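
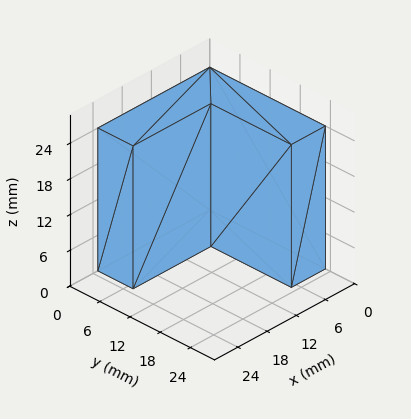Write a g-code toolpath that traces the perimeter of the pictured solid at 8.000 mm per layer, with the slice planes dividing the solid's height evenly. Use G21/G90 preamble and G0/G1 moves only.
Reading the render: the shape is an L-shaped prism: outer 23 × 23 mm, arm thicknesses ≈ 7 mm (horizontal) and 7 mm (vertical), extruded 24 mm in z (dimensions read to the nearest mm from the axis ticks). For the g-code, the solid's height is divided into equal slices at the stated Δz and each level perimeter traced with G1 moves after a G0 lift.

; perimeter-only toolpath
G21 ; units = mm
G90 ; absolute positioning
G28 ; home
; layer 1
G0 Z8.000
G0 X0.000 Y0.000
G1 X23.000 Y0.000
G1 X23.000 Y7.000
G1 X7.000 Y7.000
G1 X7.000 Y23.000
G1 X0.000 Y23.000
G1 X0.000 Y0.000
; layer 2
G0 Z16.000
G0 X0.000 Y0.000
G1 X23.000 Y0.000
G1 X23.000 Y7.000
G1 X7.000 Y7.000
G1 X7.000 Y23.000
G1 X0.000 Y23.000
G1 X0.000 Y0.000
; layer 3
G0 Z24.000
G0 X0.000 Y0.000
G1 X23.000 Y0.000
G1 X23.000 Y7.000
G1 X7.000 Y7.000
G1 X7.000 Y23.000
G1 X0.000 Y23.000
G1 X0.000 Y0.000
M2 ; end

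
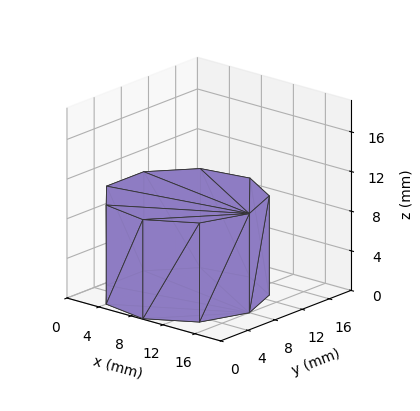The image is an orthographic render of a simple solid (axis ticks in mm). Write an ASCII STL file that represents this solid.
Reading the render: the shape is a regular 9-sided prism (a cylinder approximated with 9 flat sides), circumscribed radius ≈ 8 mm, height ≈ 10 mm (dimensions read to the nearest mm from the axis ticks). For the STL, each face is triangulated and given an outward normal.

solid part
  facet normal 0.0000 0.0000 -1.0000
    outer loop
      vertex 9.39 15.88 0.00
      vertex 14.13 13.14 0.00
      vertex 16.00 8.00 0.00
    endloop
  endfacet
  facet normal 0.0000 0.0000 -1.0000
    outer loop
      vertex 4.00 14.93 0.00
      vertex 9.39 15.88 0.00
      vertex 16.00 8.00 0.00
    endloop
  endfacet
  facet normal 0.0000 0.0000 -1.0000
    outer loop
      vertex 0.48 10.74 0.00
      vertex 4.00 14.93 0.00
      vertex 16.00 8.00 0.00
    endloop
  endfacet
  facet normal 0.0000 0.0000 -1.0000
    outer loop
      vertex 0.48 5.26 0.00
      vertex 0.48 10.74 0.00
      vertex 16.00 8.00 0.00
    endloop
  endfacet
  facet normal 0.0000 0.0000 -1.0000
    outer loop
      vertex 4.00 1.07 0.00
      vertex 0.48 5.26 0.00
      vertex 16.00 8.00 0.00
    endloop
  endfacet
  facet normal 0.0000 0.0000 -1.0000
    outer loop
      vertex 9.39 0.12 0.00
      vertex 4.00 1.07 0.00
      vertex 16.00 8.00 0.00
    endloop
  endfacet
  facet normal 0.0000 0.0000 -1.0000
    outer loop
      vertex 14.13 2.86 0.00
      vertex 9.39 0.12 0.00
      vertex 16.00 8.00 0.00
    endloop
  endfacet
  facet normal 0.0000 0.0000 1.0000
    outer loop
      vertex 16.00 8.00 10.00
      vertex 14.13 13.14 10.00
      vertex 9.39 15.88 10.00
    endloop
  endfacet
  facet normal 0.0000 0.0000 1.0000
    outer loop
      vertex 16.00 8.00 10.00
      vertex 9.39 15.88 10.00
      vertex 4.00 14.93 10.00
    endloop
  endfacet
  facet normal 0.0000 0.0000 1.0000
    outer loop
      vertex 16.00 8.00 10.00
      vertex 4.00 14.93 10.00
      vertex 0.48 10.74 10.00
    endloop
  endfacet
  facet normal 0.0000 0.0000 1.0000
    outer loop
      vertex 16.00 8.00 10.00
      vertex 0.48 10.74 10.00
      vertex 0.48 5.26 10.00
    endloop
  endfacet
  facet normal 0.0000 0.0000 1.0000
    outer loop
      vertex 16.00 8.00 10.00
      vertex 0.48 5.26 10.00
      vertex 4.00 1.07 10.00
    endloop
  endfacet
  facet normal 0.0000 0.0000 1.0000
    outer loop
      vertex 16.00 8.00 10.00
      vertex 4.00 1.07 10.00
      vertex 9.39 0.12 10.00
    endloop
  endfacet
  facet normal 0.0000 0.0000 1.0000
    outer loop
      vertex 16.00 8.00 10.00
      vertex 9.39 0.12 10.00
      vertex 14.13 2.86 10.00
    endloop
  endfacet
  facet normal 0.9397 0.3419 0.0000
    outer loop
      vertex 16.00 8.00 0.00
      vertex 14.13 13.14 0.00
      vertex 14.13 13.14 10.00
    endloop
  endfacet
  facet normal 0.9397 0.3419 0.0000
    outer loop
      vertex 16.00 8.00 0.00
      vertex 14.13 13.14 10.00
      vertex 16.00 8.00 10.00
    endloop
  endfacet
  facet normal 0.5005 0.8658 0.0000
    outer loop
      vertex 14.13 13.14 0.00
      vertex 9.39 15.88 0.00
      vertex 9.39 15.88 10.00
    endloop
  endfacet
  facet normal 0.5005 0.8658 0.0000
    outer loop
      vertex 14.13 13.14 0.00
      vertex 9.39 15.88 10.00
      vertex 14.13 13.14 10.00
    endloop
  endfacet
  facet normal -0.1736 0.9848 0.0000
    outer loop
      vertex 9.39 15.88 0.00
      vertex 4.00 14.93 0.00
      vertex 4.00 14.93 10.00
    endloop
  endfacet
  facet normal -0.1736 0.9848 0.0000
    outer loop
      vertex 9.39 15.88 0.00
      vertex 4.00 14.93 10.00
      vertex 9.39 15.88 10.00
    endloop
  endfacet
  facet normal -0.7657 0.6432 0.0000
    outer loop
      vertex 4.00 14.93 0.00
      vertex 0.48 10.74 0.00
      vertex 0.48 10.74 10.00
    endloop
  endfacet
  facet normal -0.7657 0.6432 0.0000
    outer loop
      vertex 4.00 14.93 0.00
      vertex 0.48 10.74 10.00
      vertex 4.00 14.93 10.00
    endloop
  endfacet
  facet normal -1.0000 0.0000 0.0000
    outer loop
      vertex 0.48 10.74 0.00
      vertex 0.48 5.26 0.00
      vertex 0.48 5.26 10.00
    endloop
  endfacet
  facet normal -1.0000 0.0000 0.0000
    outer loop
      vertex 0.48 10.74 0.00
      vertex 0.48 5.26 10.00
      vertex 0.48 10.74 10.00
    endloop
  endfacet
  facet normal -0.7657 -0.6432 0.0000
    outer loop
      vertex 0.48 5.26 0.00
      vertex 4.00 1.07 0.00
      vertex 4.00 1.07 10.00
    endloop
  endfacet
  facet normal -0.7657 -0.6432 0.0000
    outer loop
      vertex 0.48 5.26 0.00
      vertex 4.00 1.07 10.00
      vertex 0.48 5.26 10.00
    endloop
  endfacet
  facet normal -0.1736 -0.9848 0.0000
    outer loop
      vertex 4.00 1.07 0.00
      vertex 9.39 0.12 0.00
      vertex 9.39 0.12 10.00
    endloop
  endfacet
  facet normal -0.1736 -0.9848 0.0000
    outer loop
      vertex 4.00 1.07 0.00
      vertex 9.39 0.12 10.00
      vertex 4.00 1.07 10.00
    endloop
  endfacet
  facet normal 0.5005 -0.8658 0.0000
    outer loop
      vertex 9.39 0.12 0.00
      vertex 14.13 2.86 0.00
      vertex 14.13 2.86 10.00
    endloop
  endfacet
  facet normal 0.5005 -0.8658 0.0000
    outer loop
      vertex 9.39 0.12 0.00
      vertex 14.13 2.86 10.00
      vertex 9.39 0.12 10.00
    endloop
  endfacet
  facet normal 0.9397 -0.3419 0.0000
    outer loop
      vertex 14.13 2.86 0.00
      vertex 16.00 8.00 0.00
      vertex 16.00 8.00 10.00
    endloop
  endfacet
  facet normal 0.9397 -0.3419 0.0000
    outer loop
      vertex 14.13 2.86 0.00
      vertex 16.00 8.00 10.00
      vertex 14.13 2.86 10.00
    endloop
  endfacet
endsolid part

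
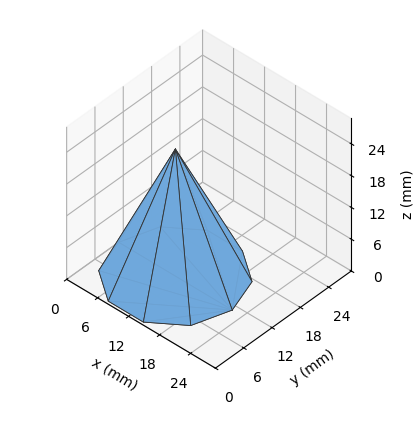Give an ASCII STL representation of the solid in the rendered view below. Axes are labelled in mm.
Reading the render: the shape is a regular 10-sided pyramid, base circumscribed radius ≈ 11 mm, apex at z ≈ 24 mm (dimensions read to the nearest mm from the axis ticks). For the STL, each face is triangulated and given an outward normal.

solid part
  facet normal 0.0000 0.0000 -1.0000
    outer loop
      vertex 14.4 21.5 0.0
      vertex 19.9 17.5 0.0
      vertex 22.0 11.0 0.0
    endloop
  endfacet
  facet normal 0.0000 0.0000 -1.0000
    outer loop
      vertex 7.6 21.5 0.0
      vertex 14.4 21.5 0.0
      vertex 22.0 11.0 0.0
    endloop
  endfacet
  facet normal 0.0000 0.0000 -1.0000
    outer loop
      vertex 2.1 17.5 0.0
      vertex 7.6 21.5 0.0
      vertex 22.0 11.0 0.0
    endloop
  endfacet
  facet normal 0.0000 0.0000 -1.0000
    outer loop
      vertex 0.0 11.0 0.0
      vertex 2.1 17.5 0.0
      vertex 22.0 11.0 0.0
    endloop
  endfacet
  facet normal 0.0000 0.0000 -1.0000
    outer loop
      vertex 2.1 4.5 0.0
      vertex 0.0 11.0 0.0
      vertex 22.0 11.0 0.0
    endloop
  endfacet
  facet normal 0.0000 0.0000 -1.0000
    outer loop
      vertex 7.6 0.5 0.0
      vertex 2.1 4.5 0.0
      vertex 22.0 11.0 0.0
    endloop
  endfacet
  facet normal 0.0000 0.0000 -1.0000
    outer loop
      vertex 14.4 0.5 0.0
      vertex 7.6 0.5 0.0
      vertex 22.0 11.0 0.0
    endloop
  endfacet
  facet normal 0.0000 0.0000 -1.0000
    outer loop
      vertex 19.9 4.5 0.0
      vertex 14.4 0.5 0.0
      vertex 22.0 11.0 0.0
    endloop
  endfacet
  facet normal 0.8722 0.2818 0.3998
    outer loop
      vertex 22.0 11.0 0.0
      vertex 19.9 17.5 0.0
      vertex 11.0 11.0 24.0
    endloop
  endfacet
  facet normal 0.5389 0.7410 0.4005
    outer loop
      vertex 19.9 17.5 0.0
      vertex 14.4 21.5 0.0
      vertex 11.0 11.0 24.0
    endloop
  endfacet
  facet normal 0.0000 0.9162 0.4008
    outer loop
      vertex 14.4 21.5 0.0
      vertex 7.6 21.5 0.0
      vertex 11.0 11.0 24.0
    endloop
  endfacet
  facet normal -0.5389 0.7410 0.4005
    outer loop
      vertex 7.6 21.5 0.0
      vertex 2.1 17.5 0.0
      vertex 11.0 11.0 24.0
    endloop
  endfacet
  facet normal -0.8722 0.2818 0.3998
    outer loop
      vertex 2.1 17.5 0.0
      vertex 0.0 11.0 0.0
      vertex 11.0 11.0 24.0
    endloop
  endfacet
  facet normal -0.8722 -0.2818 0.3998
    outer loop
      vertex 0.0 11.0 0.0
      vertex 2.1 4.5 0.0
      vertex 11.0 11.0 24.0
    endloop
  endfacet
  facet normal -0.5389 -0.7410 0.4005
    outer loop
      vertex 2.1 4.5 0.0
      vertex 7.6 0.5 0.0
      vertex 11.0 11.0 24.0
    endloop
  endfacet
  facet normal 0.0000 -0.9162 0.4008
    outer loop
      vertex 7.6 0.5 0.0
      vertex 14.4 0.5 0.0
      vertex 11.0 11.0 24.0
    endloop
  endfacet
  facet normal 0.5389 -0.7410 0.4005
    outer loop
      vertex 14.4 0.5 0.0
      vertex 19.9 4.5 0.0
      vertex 11.0 11.0 24.0
    endloop
  endfacet
  facet normal 0.8722 -0.2818 0.3998
    outer loop
      vertex 19.9 4.5 0.0
      vertex 22.0 11.0 0.0
      vertex 11.0 11.0 24.0
    endloop
  endfacet
endsolid part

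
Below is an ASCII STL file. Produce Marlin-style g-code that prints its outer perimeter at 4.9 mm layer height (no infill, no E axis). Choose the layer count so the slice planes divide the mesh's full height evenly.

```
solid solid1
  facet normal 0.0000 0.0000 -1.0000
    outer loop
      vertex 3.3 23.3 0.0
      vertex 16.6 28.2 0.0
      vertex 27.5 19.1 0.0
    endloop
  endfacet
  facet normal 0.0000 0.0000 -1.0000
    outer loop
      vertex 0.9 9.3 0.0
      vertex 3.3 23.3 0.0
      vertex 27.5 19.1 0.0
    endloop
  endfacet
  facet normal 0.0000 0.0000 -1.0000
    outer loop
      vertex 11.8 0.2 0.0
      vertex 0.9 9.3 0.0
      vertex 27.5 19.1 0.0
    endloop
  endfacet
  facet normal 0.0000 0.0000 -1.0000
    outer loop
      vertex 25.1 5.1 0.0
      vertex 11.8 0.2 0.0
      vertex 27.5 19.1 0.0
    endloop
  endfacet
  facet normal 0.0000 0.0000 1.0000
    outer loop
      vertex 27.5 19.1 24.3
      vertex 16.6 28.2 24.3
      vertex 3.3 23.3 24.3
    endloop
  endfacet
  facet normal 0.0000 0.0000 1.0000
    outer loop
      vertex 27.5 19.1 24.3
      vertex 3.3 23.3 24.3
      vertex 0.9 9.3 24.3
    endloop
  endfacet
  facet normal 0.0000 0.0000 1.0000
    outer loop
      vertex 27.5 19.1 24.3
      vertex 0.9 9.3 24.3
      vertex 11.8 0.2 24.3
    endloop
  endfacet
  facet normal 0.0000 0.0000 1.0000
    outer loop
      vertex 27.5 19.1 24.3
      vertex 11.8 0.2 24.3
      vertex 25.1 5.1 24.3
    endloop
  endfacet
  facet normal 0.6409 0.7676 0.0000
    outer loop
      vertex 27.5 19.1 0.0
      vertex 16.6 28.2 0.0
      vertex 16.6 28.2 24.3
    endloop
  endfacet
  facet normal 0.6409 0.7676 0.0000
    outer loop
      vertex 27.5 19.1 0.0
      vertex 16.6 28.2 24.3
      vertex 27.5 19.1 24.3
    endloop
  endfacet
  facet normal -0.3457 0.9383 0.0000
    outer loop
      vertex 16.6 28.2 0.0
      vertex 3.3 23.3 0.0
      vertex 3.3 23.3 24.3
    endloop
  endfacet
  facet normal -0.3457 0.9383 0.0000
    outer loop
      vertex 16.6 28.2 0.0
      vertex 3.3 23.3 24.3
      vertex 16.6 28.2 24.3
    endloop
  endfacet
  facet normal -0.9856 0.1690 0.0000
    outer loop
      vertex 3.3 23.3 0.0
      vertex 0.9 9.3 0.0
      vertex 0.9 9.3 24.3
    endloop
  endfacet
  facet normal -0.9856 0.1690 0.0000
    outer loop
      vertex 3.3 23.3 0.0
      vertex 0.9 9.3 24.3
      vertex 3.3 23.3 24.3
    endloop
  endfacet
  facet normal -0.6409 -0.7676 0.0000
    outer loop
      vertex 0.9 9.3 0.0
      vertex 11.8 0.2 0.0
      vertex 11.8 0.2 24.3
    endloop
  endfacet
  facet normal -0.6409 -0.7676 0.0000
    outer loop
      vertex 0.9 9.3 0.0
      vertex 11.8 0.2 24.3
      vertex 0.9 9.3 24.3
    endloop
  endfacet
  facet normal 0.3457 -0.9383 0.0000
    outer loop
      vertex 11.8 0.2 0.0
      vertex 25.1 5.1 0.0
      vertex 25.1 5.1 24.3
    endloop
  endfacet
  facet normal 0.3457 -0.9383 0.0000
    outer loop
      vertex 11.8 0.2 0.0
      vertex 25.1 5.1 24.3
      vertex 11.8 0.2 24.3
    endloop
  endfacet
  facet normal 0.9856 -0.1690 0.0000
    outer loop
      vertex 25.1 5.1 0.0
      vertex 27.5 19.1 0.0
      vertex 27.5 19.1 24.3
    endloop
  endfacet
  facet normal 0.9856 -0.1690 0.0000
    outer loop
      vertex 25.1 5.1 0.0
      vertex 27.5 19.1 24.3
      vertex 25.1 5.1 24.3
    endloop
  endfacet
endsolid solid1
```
; perimeter-only toolpath
G21 ; units = mm
G90 ; absolute positioning
G28 ; home
; layer 1
G0 Z4.9
G0 X27.5 Y19.1
G1 X16.6 Y28.2
G1 X3.3 Y23.3
G1 X0.9 Y9.3
G1 X11.8 Y0.2
G1 X25.1 Y5.1
G1 X27.5 Y19.1
; layer 2
G0 Z9.7
G0 X27.5 Y19.1
G1 X16.6 Y28.2
G1 X3.3 Y23.3
G1 X0.9 Y9.3
G1 X11.8 Y0.2
G1 X25.1 Y5.1
G1 X27.5 Y19.1
; layer 3
G0 Z14.6
G0 X27.5 Y19.1
G1 X16.6 Y28.2
G1 X3.3 Y23.3
G1 X0.9 Y9.3
G1 X11.8 Y0.2
G1 X25.1 Y5.1
G1 X27.5 Y19.1
; layer 4
G0 Z19.4
G0 X27.5 Y19.1
G1 X16.6 Y28.2
G1 X3.3 Y23.3
G1 X0.9 Y9.3
G1 X11.8 Y0.2
G1 X25.1 Y5.1
G1 X27.5 Y19.1
; layer 5
G0 Z24.3
G0 X27.5 Y19.1
G1 X16.6 Y28.2
G1 X3.3 Y23.3
G1 X0.9 Y9.3
G1 X11.8 Y0.2
G1 X25.1 Y5.1
G1 X27.5 Y19.1
M2 ; end

The solid is a regular 6-sided prism (a cylinder approximated with 6 flat sides), circumscribed radius ≈ 14.2 mm, height ≈ 24.3 mm. Slicing at Δz = 4.9 mm — 5 equal slices spanning the solid's height, so layer i sits at z = i·h/5 — gives 5 non-empty perimeters. Each is a 6-segment closed polygon; G0 lifts to the layer z and rapids to the start vertex, then G1 traces the edges.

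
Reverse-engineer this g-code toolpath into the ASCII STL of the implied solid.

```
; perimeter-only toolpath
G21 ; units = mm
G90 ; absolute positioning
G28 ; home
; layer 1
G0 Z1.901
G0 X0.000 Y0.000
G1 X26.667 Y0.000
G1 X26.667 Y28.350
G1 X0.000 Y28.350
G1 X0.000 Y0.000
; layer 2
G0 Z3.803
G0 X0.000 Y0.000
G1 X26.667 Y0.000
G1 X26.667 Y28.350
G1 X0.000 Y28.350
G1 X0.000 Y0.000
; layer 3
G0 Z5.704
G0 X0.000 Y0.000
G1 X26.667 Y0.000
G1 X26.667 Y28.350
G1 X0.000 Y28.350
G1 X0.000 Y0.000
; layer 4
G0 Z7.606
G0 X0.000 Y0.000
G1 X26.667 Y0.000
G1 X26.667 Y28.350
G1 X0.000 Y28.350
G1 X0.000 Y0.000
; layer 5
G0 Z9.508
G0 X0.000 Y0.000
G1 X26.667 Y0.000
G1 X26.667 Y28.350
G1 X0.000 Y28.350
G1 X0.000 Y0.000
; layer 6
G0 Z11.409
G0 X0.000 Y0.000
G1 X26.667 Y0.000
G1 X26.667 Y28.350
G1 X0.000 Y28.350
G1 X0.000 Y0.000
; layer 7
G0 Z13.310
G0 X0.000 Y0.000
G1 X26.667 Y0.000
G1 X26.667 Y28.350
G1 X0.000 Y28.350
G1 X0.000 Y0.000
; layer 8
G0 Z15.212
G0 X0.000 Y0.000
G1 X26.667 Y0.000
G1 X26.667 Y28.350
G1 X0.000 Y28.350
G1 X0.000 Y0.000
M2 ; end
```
solid part
  facet normal 0.0000 0.0000 -1.0000
    outer loop
      vertex 26.667 28.350 0.000
      vertex 26.667 0.000 0.000
      vertex 0.000 0.000 0.000
    endloop
  endfacet
  facet normal 0.0000 0.0000 -1.0000
    outer loop
      vertex 0.000 28.350 0.000
      vertex 26.667 28.350 0.000
      vertex 0.000 0.000 0.000
    endloop
  endfacet
  facet normal 0.0000 0.0000 1.0000
    outer loop
      vertex 0.000 0.000 15.212
      vertex 26.667 0.000 15.212
      vertex 26.667 28.350 15.212
    endloop
  endfacet
  facet normal 0.0000 0.0000 1.0000
    outer loop
      vertex 0.000 0.000 15.212
      vertex 26.667 28.350 15.212
      vertex 0.000 28.350 15.212
    endloop
  endfacet
  facet normal 0.0000 -1.0000 0.0000
    outer loop
      vertex 0.000 0.000 0.000
      vertex 26.667 0.000 0.000
      vertex 26.667 0.000 15.212
    endloop
  endfacet
  facet normal 0.0000 -1.0000 0.0000
    outer loop
      vertex 0.000 0.000 0.000
      vertex 26.667 0.000 15.212
      vertex 0.000 0.000 15.212
    endloop
  endfacet
  facet normal 0.0000 1.0000 0.0000
    outer loop
      vertex 26.667 28.350 15.212
      vertex 26.667 28.350 0.000
      vertex 0.000 28.350 0.000
    endloop
  endfacet
  facet normal 0.0000 1.0000 0.0000
    outer loop
      vertex 0.000 28.350 15.212
      vertex 26.667 28.350 15.212
      vertex 0.000 28.350 0.000
    endloop
  endfacet
  facet normal -1.0000 0.0000 0.0000
    outer loop
      vertex 0.000 28.350 15.212
      vertex 0.000 28.350 0.000
      vertex 0.000 0.000 0.000
    endloop
  endfacet
  facet normal -1.0000 0.0000 0.0000
    outer loop
      vertex 0.000 0.000 15.212
      vertex 0.000 28.350 15.212
      vertex 0.000 0.000 0.000
    endloop
  endfacet
  facet normal 1.0000 0.0000 0.0000
    outer loop
      vertex 26.667 0.000 0.000
      vertex 26.667 28.350 0.000
      vertex 26.667 28.350 15.212
    endloop
  endfacet
  facet normal 1.0000 0.0000 0.0000
    outer loop
      vertex 26.667 0.000 0.000
      vertex 26.667 28.350 15.212
      vertex 26.667 0.000 15.212
    endloop
  endfacet
endsolid part

The G0 Z moves step by Δz≈1.901 mm. Every layer's G1 loop is the same polygon, so the solid is a straight extrusion of it from z=0 to z≈15.2. Closing with flat bottom and top caps and triangulating gives 12 facets — a rectangular box, roughly 26.7 × 28.4 mm footprint and 15.2 mm tall.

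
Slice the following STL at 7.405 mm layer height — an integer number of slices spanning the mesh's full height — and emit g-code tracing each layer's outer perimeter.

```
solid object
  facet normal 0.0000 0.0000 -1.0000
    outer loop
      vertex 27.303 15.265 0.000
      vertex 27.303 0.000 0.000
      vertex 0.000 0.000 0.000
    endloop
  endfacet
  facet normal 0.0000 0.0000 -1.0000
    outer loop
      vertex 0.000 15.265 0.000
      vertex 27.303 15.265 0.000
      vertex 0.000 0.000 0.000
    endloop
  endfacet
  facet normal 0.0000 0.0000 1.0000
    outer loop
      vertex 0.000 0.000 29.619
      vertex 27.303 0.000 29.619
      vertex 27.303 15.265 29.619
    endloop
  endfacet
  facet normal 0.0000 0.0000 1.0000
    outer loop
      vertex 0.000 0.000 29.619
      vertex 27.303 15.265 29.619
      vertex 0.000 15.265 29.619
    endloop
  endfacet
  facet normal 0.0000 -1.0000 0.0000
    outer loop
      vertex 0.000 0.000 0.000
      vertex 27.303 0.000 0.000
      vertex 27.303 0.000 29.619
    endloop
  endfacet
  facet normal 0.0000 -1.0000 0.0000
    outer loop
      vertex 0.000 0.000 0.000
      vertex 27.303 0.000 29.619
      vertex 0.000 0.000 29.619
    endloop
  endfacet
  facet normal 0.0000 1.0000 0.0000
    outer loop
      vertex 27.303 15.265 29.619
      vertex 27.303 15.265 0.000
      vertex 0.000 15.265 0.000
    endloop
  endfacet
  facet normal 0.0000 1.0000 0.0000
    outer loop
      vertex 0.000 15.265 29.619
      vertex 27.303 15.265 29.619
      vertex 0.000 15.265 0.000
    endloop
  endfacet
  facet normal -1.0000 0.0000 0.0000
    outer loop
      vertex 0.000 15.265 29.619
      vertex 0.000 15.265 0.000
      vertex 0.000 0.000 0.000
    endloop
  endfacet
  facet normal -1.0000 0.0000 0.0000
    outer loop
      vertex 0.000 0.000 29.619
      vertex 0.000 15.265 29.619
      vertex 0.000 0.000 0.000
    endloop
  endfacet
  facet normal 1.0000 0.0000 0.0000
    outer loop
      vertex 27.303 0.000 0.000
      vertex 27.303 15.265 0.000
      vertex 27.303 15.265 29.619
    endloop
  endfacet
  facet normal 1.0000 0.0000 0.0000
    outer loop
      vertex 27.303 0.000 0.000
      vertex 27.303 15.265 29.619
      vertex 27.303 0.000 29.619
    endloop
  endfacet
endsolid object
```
; perimeter-only toolpath
G21 ; units = mm
G90 ; absolute positioning
G28 ; home
; layer 1
G0 Z7.405
G0 X0.000 Y0.000
G1 X27.303 Y0.000
G1 X27.303 Y15.265
G1 X0.000 Y15.265
G1 X0.000 Y0.000
; layer 2
G0 Z14.809
G0 X0.000 Y0.000
G1 X27.303 Y0.000
G1 X27.303 Y15.265
G1 X0.000 Y15.265
G1 X0.000 Y0.000
; layer 3
G0 Z22.214
G0 X0.000 Y0.000
G1 X27.303 Y0.000
G1 X27.303 Y15.265
G1 X0.000 Y15.265
G1 X0.000 Y0.000
; layer 4
G0 Z29.619
G0 X0.000 Y0.000
G1 X27.303 Y0.000
G1 X27.303 Y15.265
G1 X0.000 Y15.265
G1 X0.000 Y0.000
M2 ; end

The solid is a rectangular box, roughly 27.3 × 15.3 mm footprint and 29.6 mm tall. Slicing at Δz = 7.405 mm — 4 equal slices spanning the solid's height, so layer i sits at z = i·h/4 — gives 4 non-empty perimeters. Each is a 4-segment closed polygon; G0 lifts to the layer z and rapids to the start vertex, then G1 traces the edges.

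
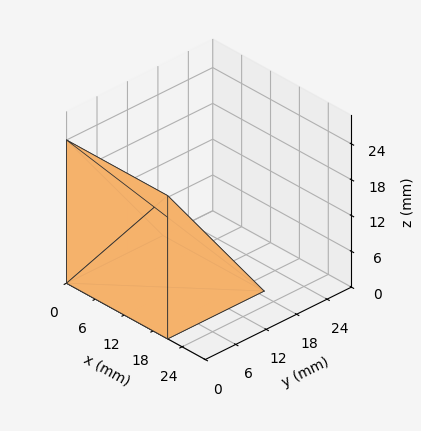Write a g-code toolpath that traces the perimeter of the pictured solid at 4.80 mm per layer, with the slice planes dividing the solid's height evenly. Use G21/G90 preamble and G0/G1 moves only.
Reading the render: the shape is a wedge (ramp): 21 × 19 mm base, rising to 24 mm along the y=0 edge and sloping linearly to z=0 at y=19 (dimensions read to the nearest mm from the axis ticks). For the g-code, the solid's height is divided into equal slices at the stated Δz and each level perimeter traced with G1 moves after a G0 lift.

; perimeter-only toolpath
G21 ; units = mm
G90 ; absolute positioning
G28 ; home
; layer 1
G0 Z4.80
G0 X0.00 Y0.00
G1 X21.00 Y0.00
G1 X21.00 Y15.20
G1 X0.00 Y15.20
G1 X0.00 Y0.00
; layer 2
G0 Z9.60
G0 X0.00 Y0.00
G1 X21.00 Y0.00
G1 X21.00 Y11.40
G1 X0.00 Y11.40
G1 X0.00 Y0.00
; layer 3
G0 Z14.40
G0 X0.00 Y0.00
G1 X21.00 Y0.00
G1 X21.00 Y7.60
G1 X0.00 Y7.60
G1 X0.00 Y0.00
; layer 4
G0 Z19.20
G0 X0.00 Y0.00
G1 X21.00 Y0.00
G1 X21.00 Y3.80
G1 X0.00 Y3.80
G1 X0.00 Y0.00
M2 ; end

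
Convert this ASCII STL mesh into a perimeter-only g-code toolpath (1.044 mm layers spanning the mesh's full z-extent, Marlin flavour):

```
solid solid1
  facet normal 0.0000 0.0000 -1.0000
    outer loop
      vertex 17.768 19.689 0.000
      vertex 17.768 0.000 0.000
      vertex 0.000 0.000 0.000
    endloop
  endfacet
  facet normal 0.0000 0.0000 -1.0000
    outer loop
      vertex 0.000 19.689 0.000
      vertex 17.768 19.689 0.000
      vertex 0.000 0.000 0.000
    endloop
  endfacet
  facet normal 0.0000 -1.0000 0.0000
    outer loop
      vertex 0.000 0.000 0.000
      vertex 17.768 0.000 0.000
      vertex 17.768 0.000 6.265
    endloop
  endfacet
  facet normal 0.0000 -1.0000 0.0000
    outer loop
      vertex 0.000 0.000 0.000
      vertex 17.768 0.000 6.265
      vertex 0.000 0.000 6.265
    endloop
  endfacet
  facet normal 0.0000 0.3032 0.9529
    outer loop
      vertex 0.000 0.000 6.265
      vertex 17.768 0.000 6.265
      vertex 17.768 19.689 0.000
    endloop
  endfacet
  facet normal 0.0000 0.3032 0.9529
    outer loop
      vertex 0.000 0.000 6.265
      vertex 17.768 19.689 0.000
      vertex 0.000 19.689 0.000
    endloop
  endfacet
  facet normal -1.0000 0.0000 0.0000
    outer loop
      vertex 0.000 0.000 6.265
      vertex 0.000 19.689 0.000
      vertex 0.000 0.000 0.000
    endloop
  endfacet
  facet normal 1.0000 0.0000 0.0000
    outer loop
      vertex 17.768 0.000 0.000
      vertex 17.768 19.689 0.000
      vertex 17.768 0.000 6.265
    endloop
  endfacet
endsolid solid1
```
; perimeter-only toolpath
G21 ; units = mm
G90 ; absolute positioning
G28 ; home
; layer 1
G0 Z1.044
G0 X0.000 Y0.000
G1 X17.768 Y0.000
G1 X17.768 Y16.407
G1 X0.000 Y16.407
G1 X0.000 Y0.000
; layer 2
G0 Z2.088
G0 X0.000 Y0.000
G1 X17.768 Y0.000
G1 X17.768 Y13.126
G1 X0.000 Y13.126
G1 X0.000 Y0.000
; layer 3
G0 Z3.133
G0 X0.000 Y0.000
G1 X17.768 Y0.000
G1 X17.768 Y9.844
G1 X0.000 Y9.844
G1 X0.000 Y0.000
; layer 4
G0 Z4.177
G0 X0.000 Y0.000
G1 X17.768 Y0.000
G1 X17.768 Y6.563
G1 X0.000 Y6.563
G1 X0.000 Y0.000
; layer 5
G0 Z5.221
G0 X0.000 Y0.000
G1 X17.768 Y0.000
G1 X17.768 Y3.281
G1 X0.000 Y3.281
G1 X0.000 Y0.000
M2 ; end

The solid is a wedge (ramp): 17.8 × 19.7 mm base, rising to 6.26 mm along the y=0 edge and sloping linearly to z=0 at y=19.7. Slicing at Δz = 1.044 mm — 6 equal slices spanning the solid's height, so layer i sits at z = i·h/6 — gives 5 non-empty perimeters. Each is a 4-segment closed polygon; G0 lifts to the layer z and rapids to the start vertex, then G1 traces the edges. The cross-section shrinks linearly with z (the slice at the apex is degenerate and omitted).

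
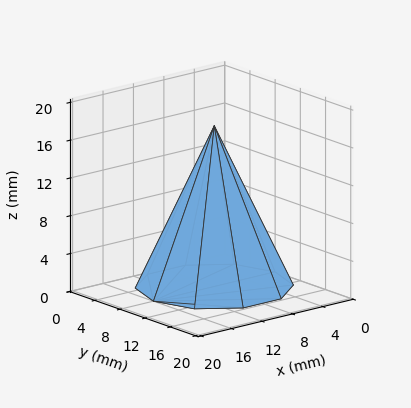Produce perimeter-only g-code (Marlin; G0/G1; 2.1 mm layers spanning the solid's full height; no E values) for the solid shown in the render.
Reading the render: the shape is a regular 10-sided pyramid, base circumscribed radius ≈ 8 mm, apex at z ≈ 17 mm (dimensions read to the nearest mm from the axis ticks). For the g-code, the solid's height is divided into equal slices at the stated Δz and each level perimeter traced with G1 moves after a G0 lift.

; perimeter-only toolpath
G21 ; units = mm
G90 ; absolute positioning
G28 ; home
; layer 1
G0 Z2.1
G0 X15.0 Y8.0
G1 X13.7 Y12.1
G1 X10.2 Y14.7
G1 X5.8 Y14.7
G1 X2.3 Y12.1
G1 X1.0 Y8.0
G1 X2.3 Y3.9
G1 X5.8 Y1.4
G1 X10.2 Y1.4
G1 X13.7 Y3.9
G1 X15.0 Y8.0
; layer 2
G0 Z4.2
G0 X14.0 Y8.0
G1 X12.9 Y11.5
G1 X9.9 Y13.7
G1 X6.1 Y13.7
G1 X3.1 Y11.5
G1 X2.0 Y8.0
G1 X3.1 Y4.5
G1 X6.1 Y2.3
G1 X9.9 Y2.3
G1 X12.9 Y4.5
G1 X14.0 Y8.0
; layer 3
G0 Z6.4
G0 X13.0 Y8.0
G1 X12.1 Y10.9
G1 X9.6 Y12.8
G1 X6.4 Y12.8
G1 X3.9 Y10.9
G1 X3.0 Y8.0
G1 X3.9 Y5.1
G1 X6.4 Y3.2
G1 X9.6 Y3.2
G1 X12.1 Y5.1
G1 X13.0 Y8.0
; layer 4
G0 Z8.5
G0 X12.0 Y8.0
G1 X11.2 Y10.3
G1 X9.2 Y11.8
G1 X6.8 Y11.8
G1 X4.8 Y10.3
G1 X4.0 Y8.0
G1 X4.8 Y5.7
G1 X6.8 Y4.2
G1 X9.2 Y4.2
G1 X11.2 Y5.7
G1 X12.0 Y8.0
; layer 5
G0 Z10.6
G0 X11.0 Y8.0
G1 X10.4 Y9.8
G1 X8.9 Y10.8
G1 X7.1 Y10.8
G1 X5.6 Y9.8
G1 X5.0 Y8.0
G1 X5.6 Y6.2
G1 X7.1 Y5.2
G1 X8.9 Y5.2
G1 X10.4 Y6.2
G1 X11.0 Y8.0
; layer 6
G0 Z12.8
G0 X10.0 Y8.0
G1 X9.6 Y9.2
G1 X8.6 Y9.9
G1 X7.4 Y9.9
G1 X6.4 Y9.2
G1 X6.0 Y8.0
G1 X6.4 Y6.8
G1 X7.4 Y6.1
G1 X8.6 Y6.1
G1 X9.6 Y6.8
G1 X10.0 Y8.0
; layer 7
G0 Z14.9
G0 X9.0 Y8.0
G1 X8.8 Y8.6
G1 X8.3 Y8.9
G1 X7.7 Y8.9
G1 X7.2 Y8.6
G1 X7.0 Y8.0
G1 X7.2 Y7.4
G1 X7.7 Y7.0
G1 X8.3 Y7.0
G1 X8.8 Y7.4
G1 X9.0 Y8.0
M2 ; end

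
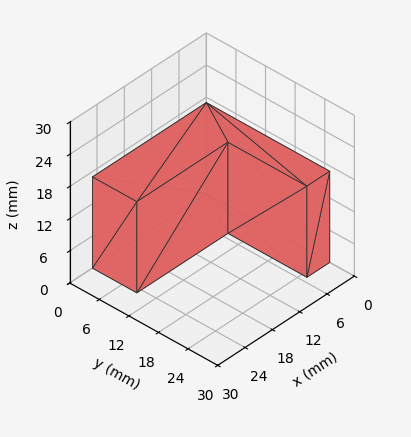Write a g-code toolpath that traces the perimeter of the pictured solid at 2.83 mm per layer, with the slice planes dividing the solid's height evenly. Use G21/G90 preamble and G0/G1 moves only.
Reading the render: the shape is an L-shaped prism: outer 25 × 25 mm, arm thicknesses ≈ 9 mm (horizontal) and 5 mm (vertical), extruded 17 mm in z (dimensions read to the nearest mm from the axis ticks). For the g-code, the solid's height is divided into equal slices at the stated Δz and each level perimeter traced with G1 moves after a G0 lift.

; perimeter-only toolpath
G21 ; units = mm
G90 ; absolute positioning
G28 ; home
; layer 1
G0 Z2.83
G0 X0.00 Y0.00
G1 X25.00 Y0.00
G1 X25.00 Y9.00
G1 X5.00 Y9.00
G1 X5.00 Y25.00
G1 X0.00 Y25.00
G1 X0.00 Y0.00
; layer 2
G0 Z5.67
G0 X0.00 Y0.00
G1 X25.00 Y0.00
G1 X25.00 Y9.00
G1 X5.00 Y9.00
G1 X5.00 Y25.00
G1 X0.00 Y25.00
G1 X0.00 Y0.00
; layer 3
G0 Z8.50
G0 X0.00 Y0.00
G1 X25.00 Y0.00
G1 X25.00 Y9.00
G1 X5.00 Y9.00
G1 X5.00 Y25.00
G1 X0.00 Y25.00
G1 X0.00 Y0.00
; layer 4
G0 Z11.33
G0 X0.00 Y0.00
G1 X25.00 Y0.00
G1 X25.00 Y9.00
G1 X5.00 Y9.00
G1 X5.00 Y25.00
G1 X0.00 Y25.00
G1 X0.00 Y0.00
; layer 5
G0 Z14.17
G0 X0.00 Y0.00
G1 X25.00 Y0.00
G1 X25.00 Y9.00
G1 X5.00 Y9.00
G1 X5.00 Y25.00
G1 X0.00 Y25.00
G1 X0.00 Y0.00
; layer 6
G0 Z17.00
G0 X0.00 Y0.00
G1 X25.00 Y0.00
G1 X25.00 Y9.00
G1 X5.00 Y9.00
G1 X5.00 Y25.00
G1 X0.00 Y25.00
G1 X0.00 Y0.00
M2 ; end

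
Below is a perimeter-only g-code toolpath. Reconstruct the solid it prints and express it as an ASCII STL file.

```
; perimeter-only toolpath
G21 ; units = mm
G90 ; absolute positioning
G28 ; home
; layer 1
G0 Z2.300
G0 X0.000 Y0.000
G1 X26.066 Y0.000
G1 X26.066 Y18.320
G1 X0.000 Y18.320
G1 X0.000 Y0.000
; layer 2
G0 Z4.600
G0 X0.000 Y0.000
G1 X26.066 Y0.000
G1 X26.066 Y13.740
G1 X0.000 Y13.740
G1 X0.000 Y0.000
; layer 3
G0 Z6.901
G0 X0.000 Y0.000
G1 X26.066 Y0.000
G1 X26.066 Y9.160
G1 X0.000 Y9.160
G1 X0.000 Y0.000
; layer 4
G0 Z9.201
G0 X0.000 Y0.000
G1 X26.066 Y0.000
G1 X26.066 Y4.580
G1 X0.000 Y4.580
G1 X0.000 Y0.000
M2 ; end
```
solid part
  facet normal 0.0000 0.0000 -1.0000
    outer loop
      vertex 26.066 22.900 0.000
      vertex 26.066 0.000 0.000
      vertex 0.000 0.000 0.000
    endloop
  endfacet
  facet normal 0.0000 0.0000 -1.0000
    outer loop
      vertex 0.000 22.900 0.000
      vertex 26.066 22.900 0.000
      vertex 0.000 0.000 0.000
    endloop
  endfacet
  facet normal 0.0000 -1.0000 0.0000
    outer loop
      vertex 0.000 0.000 0.000
      vertex 26.066 0.000 0.000
      vertex 26.066 0.000 11.501
    endloop
  endfacet
  facet normal 0.0000 -1.0000 0.0000
    outer loop
      vertex 0.000 0.000 0.000
      vertex 26.066 0.000 11.501
      vertex 0.000 0.000 11.501
    endloop
  endfacet
  facet normal 0.0000 0.4488 0.8936
    outer loop
      vertex 0.000 0.000 11.501
      vertex 26.066 0.000 11.501
      vertex 26.066 22.900 0.000
    endloop
  endfacet
  facet normal 0.0000 0.4488 0.8936
    outer loop
      vertex 0.000 0.000 11.501
      vertex 26.066 22.900 0.000
      vertex 0.000 22.900 0.000
    endloop
  endfacet
  facet normal -1.0000 0.0000 0.0000
    outer loop
      vertex 0.000 0.000 11.501
      vertex 0.000 22.900 0.000
      vertex 0.000 0.000 0.000
    endloop
  endfacet
  facet normal 1.0000 0.0000 0.0000
    outer loop
      vertex 26.066 0.000 0.000
      vertex 26.066 22.900 0.000
      vertex 26.066 0.000 11.501
    endloop
  endfacet
endsolid part

The G0 Z moves step by Δz≈2.300 mm. The G1 loops shrink linearly with z, so the solid tapers from its base footprint up to z≈11.5. Closing with a flat bottom cap and the tapered top and triangulating gives 8 facets — a wedge (ramp): 26.1 × 22.9 mm base, rising to 11.5 mm along the y=0 edge and sloping linearly to z=0 at y=22.9.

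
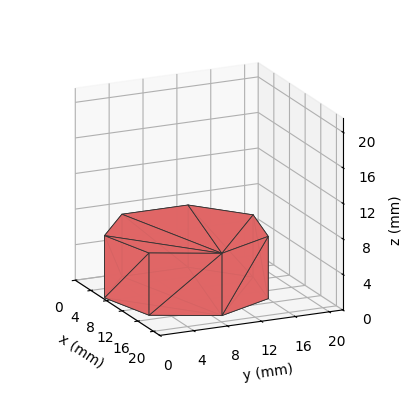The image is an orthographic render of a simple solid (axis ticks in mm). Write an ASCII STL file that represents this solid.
Reading the render: the shape is a regular 7-sided prism (a cylinder approximated with 7 flat sides), circumscribed radius ≈ 9 mm, height ≈ 7 mm (dimensions read to the nearest mm from the axis ticks). For the STL, each face is triangulated and given an outward normal.

solid part
  facet normal 0.0000 0.0000 -1.0000
    outer loop
      vertex 6.997 17.774 0.000
      vertex 14.611 16.036 0.000
      vertex 18.000 9.000 0.000
    endloop
  endfacet
  facet normal 0.0000 0.0000 -1.0000
    outer loop
      vertex 0.891 12.905 0.000
      vertex 6.997 17.774 0.000
      vertex 18.000 9.000 0.000
    endloop
  endfacet
  facet normal 0.0000 0.0000 -1.0000
    outer loop
      vertex 0.891 5.095 0.000
      vertex 0.891 12.905 0.000
      vertex 18.000 9.000 0.000
    endloop
  endfacet
  facet normal 0.0000 0.0000 -1.0000
    outer loop
      vertex 6.997 0.226 0.000
      vertex 0.891 5.095 0.000
      vertex 18.000 9.000 0.000
    endloop
  endfacet
  facet normal 0.0000 0.0000 -1.0000
    outer loop
      vertex 14.611 1.964 0.000
      vertex 6.997 0.226 0.000
      vertex 18.000 9.000 0.000
    endloop
  endfacet
  facet normal 0.0000 0.0000 1.0000
    outer loop
      vertex 18.000 9.000 7.000
      vertex 14.611 16.036 7.000
      vertex 6.997 17.774 7.000
    endloop
  endfacet
  facet normal 0.0000 0.0000 1.0000
    outer loop
      vertex 18.000 9.000 7.000
      vertex 6.997 17.774 7.000
      vertex 0.891 12.905 7.000
    endloop
  endfacet
  facet normal 0.0000 0.0000 1.0000
    outer loop
      vertex 18.000 9.000 7.000
      vertex 0.891 12.905 7.000
      vertex 0.891 5.095 7.000
    endloop
  endfacet
  facet normal 0.0000 0.0000 1.0000
    outer loop
      vertex 18.000 9.000 7.000
      vertex 0.891 5.095 7.000
      vertex 6.997 0.226 7.000
    endloop
  endfacet
  facet normal 0.0000 0.0000 1.0000
    outer loop
      vertex 18.000 9.000 7.000
      vertex 6.997 0.226 7.000
      vertex 14.611 1.964 7.000
    endloop
  endfacet
  facet normal 0.9009 0.4340 0.0000
    outer loop
      vertex 18.000 9.000 0.000
      vertex 14.611 16.036 0.000
      vertex 14.611 16.036 7.000
    endloop
  endfacet
  facet normal 0.9009 0.4340 0.0000
    outer loop
      vertex 18.000 9.000 0.000
      vertex 14.611 16.036 7.000
      vertex 18.000 9.000 7.000
    endloop
  endfacet
  facet normal 0.2225 0.9749 0.0000
    outer loop
      vertex 14.611 16.036 0.000
      vertex 6.997 17.774 0.000
      vertex 6.997 17.774 7.000
    endloop
  endfacet
  facet normal 0.2225 0.9749 0.0000
    outer loop
      vertex 14.611 16.036 0.000
      vertex 6.997 17.774 7.000
      vertex 14.611 16.036 7.000
    endloop
  endfacet
  facet normal -0.6235 0.7819 0.0000
    outer loop
      vertex 6.997 17.774 0.000
      vertex 0.891 12.905 0.000
      vertex 0.891 12.905 7.000
    endloop
  endfacet
  facet normal -0.6235 0.7819 0.0000
    outer loop
      vertex 6.997 17.774 0.000
      vertex 0.891 12.905 7.000
      vertex 6.997 17.774 7.000
    endloop
  endfacet
  facet normal -1.0000 0.0000 0.0000
    outer loop
      vertex 0.891 12.905 0.000
      vertex 0.891 5.095 0.000
      vertex 0.891 5.095 7.000
    endloop
  endfacet
  facet normal -1.0000 0.0000 0.0000
    outer loop
      vertex 0.891 12.905 0.000
      vertex 0.891 5.095 7.000
      vertex 0.891 12.905 7.000
    endloop
  endfacet
  facet normal -0.6235 -0.7819 0.0000
    outer loop
      vertex 0.891 5.095 0.000
      vertex 6.997 0.226 0.000
      vertex 6.997 0.226 7.000
    endloop
  endfacet
  facet normal -0.6235 -0.7819 0.0000
    outer loop
      vertex 0.891 5.095 0.000
      vertex 6.997 0.226 7.000
      vertex 0.891 5.095 7.000
    endloop
  endfacet
  facet normal 0.2225 -0.9749 0.0000
    outer loop
      vertex 6.997 0.226 0.000
      vertex 14.611 1.964 0.000
      vertex 14.611 1.964 7.000
    endloop
  endfacet
  facet normal 0.2225 -0.9749 0.0000
    outer loop
      vertex 6.997 0.226 0.000
      vertex 14.611 1.964 7.000
      vertex 6.997 0.226 7.000
    endloop
  endfacet
  facet normal 0.9009 -0.4340 0.0000
    outer loop
      vertex 14.611 1.964 0.000
      vertex 18.000 9.000 0.000
      vertex 18.000 9.000 7.000
    endloop
  endfacet
  facet normal 0.9009 -0.4340 0.0000
    outer loop
      vertex 14.611 1.964 0.000
      vertex 18.000 9.000 7.000
      vertex 14.611 1.964 7.000
    endloop
  endfacet
endsolid part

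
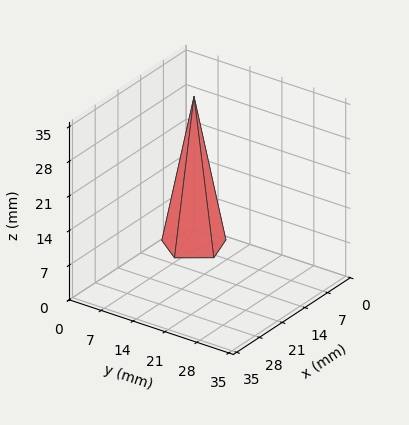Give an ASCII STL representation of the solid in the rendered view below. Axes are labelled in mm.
Reading the render: the shape is a regular 5-sided pyramid, base circumscribed radius ≈ 6 mm, apex at z ≈ 30 mm (dimensions read to the nearest mm from the axis ticks). For the STL, each face is triangulated and given an outward normal.

solid part
  facet normal 0.0000 0.0000 -1.0000
    outer loop
      vertex 1.1 9.5 0.0
      vertex 7.9 11.7 0.0
      vertex 12.0 6.0 0.0
    endloop
  endfacet
  facet normal 0.0000 0.0000 -1.0000
    outer loop
      vertex 1.1 2.5 0.0
      vertex 1.1 9.5 0.0
      vertex 12.0 6.0 0.0
    endloop
  endfacet
  facet normal 0.0000 0.0000 -1.0000
    outer loop
      vertex 7.9 0.3 0.0
      vertex 1.1 2.5 0.0
      vertex 12.0 6.0 0.0
    endloop
  endfacet
  facet normal 0.8013 0.5764 0.1603
    outer loop
      vertex 12.0 6.0 0.0
      vertex 7.9 11.7 0.0
      vertex 6.0 6.0 30.0
    endloop
  endfacet
  facet normal -0.3039 0.9393 0.1592
    outer loop
      vertex 7.9 11.7 0.0
      vertex 1.1 9.5 0.0
      vertex 6.0 6.0 30.0
    endloop
  endfacet
  facet normal -0.9869 0.0000 0.1612
    outer loop
      vertex 1.1 9.5 0.0
      vertex 1.1 2.5 0.0
      vertex 6.0 6.0 30.0
    endloop
  endfacet
  facet normal -0.3039 -0.9393 0.1592
    outer loop
      vertex 1.1 2.5 0.0
      vertex 7.9 0.3 0.0
      vertex 6.0 6.0 30.0
    endloop
  endfacet
  facet normal 0.8013 -0.5764 0.1603
    outer loop
      vertex 7.9 0.3 0.0
      vertex 12.0 6.0 0.0
      vertex 6.0 6.0 30.0
    endloop
  endfacet
endsolid part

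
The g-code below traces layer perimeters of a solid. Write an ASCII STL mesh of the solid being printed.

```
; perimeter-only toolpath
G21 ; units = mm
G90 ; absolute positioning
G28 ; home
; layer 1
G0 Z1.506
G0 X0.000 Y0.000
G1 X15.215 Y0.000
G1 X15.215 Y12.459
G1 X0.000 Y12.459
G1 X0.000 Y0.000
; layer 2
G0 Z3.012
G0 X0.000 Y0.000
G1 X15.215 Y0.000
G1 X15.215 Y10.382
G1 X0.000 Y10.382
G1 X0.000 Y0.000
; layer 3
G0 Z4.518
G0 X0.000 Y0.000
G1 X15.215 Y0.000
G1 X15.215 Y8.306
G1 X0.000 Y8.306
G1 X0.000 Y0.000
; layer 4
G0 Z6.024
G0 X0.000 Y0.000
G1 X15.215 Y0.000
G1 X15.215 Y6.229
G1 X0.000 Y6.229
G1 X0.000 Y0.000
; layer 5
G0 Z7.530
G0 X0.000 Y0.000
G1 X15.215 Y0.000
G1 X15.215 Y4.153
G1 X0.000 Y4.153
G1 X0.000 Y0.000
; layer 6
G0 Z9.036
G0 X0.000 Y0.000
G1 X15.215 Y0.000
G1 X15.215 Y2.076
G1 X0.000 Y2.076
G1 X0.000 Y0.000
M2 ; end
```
solid part
  facet normal 0.0000 0.0000 -1.0000
    outer loop
      vertex 15.215 14.535 0.000
      vertex 15.215 0.000 0.000
      vertex 0.000 0.000 0.000
    endloop
  endfacet
  facet normal 0.0000 0.0000 -1.0000
    outer loop
      vertex 0.000 14.535 0.000
      vertex 15.215 14.535 0.000
      vertex 0.000 0.000 0.000
    endloop
  endfacet
  facet normal 0.0000 -1.0000 0.0000
    outer loop
      vertex 0.000 0.000 0.000
      vertex 15.215 0.000 0.000
      vertex 15.215 0.000 10.542
    endloop
  endfacet
  facet normal 0.0000 -1.0000 0.0000
    outer loop
      vertex 0.000 0.000 0.000
      vertex 15.215 0.000 10.542
      vertex 0.000 0.000 10.542
    endloop
  endfacet
  facet normal 0.0000 0.5871 0.8095
    outer loop
      vertex 0.000 0.000 10.542
      vertex 15.215 0.000 10.542
      vertex 15.215 14.535 0.000
    endloop
  endfacet
  facet normal 0.0000 0.5871 0.8095
    outer loop
      vertex 0.000 0.000 10.542
      vertex 15.215 14.535 0.000
      vertex 0.000 14.535 0.000
    endloop
  endfacet
  facet normal -1.0000 0.0000 0.0000
    outer loop
      vertex 0.000 0.000 10.542
      vertex 0.000 14.535 0.000
      vertex 0.000 0.000 0.000
    endloop
  endfacet
  facet normal 1.0000 0.0000 0.0000
    outer loop
      vertex 15.215 0.000 0.000
      vertex 15.215 14.535 0.000
      vertex 15.215 0.000 10.542
    endloop
  endfacet
endsolid part

The G0 Z moves step by Δz≈1.506 mm. The G1 loops shrink linearly with z, so the solid tapers from its base footprint up to z≈10.5. Closing with a flat bottom cap and the tapered top and triangulating gives 8 facets — a wedge (ramp): 15.2 × 14.5 mm base, rising to 10.5 mm along the y=0 edge and sloping linearly to z=0 at y=14.5.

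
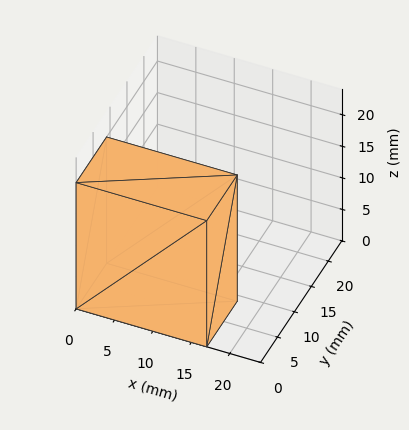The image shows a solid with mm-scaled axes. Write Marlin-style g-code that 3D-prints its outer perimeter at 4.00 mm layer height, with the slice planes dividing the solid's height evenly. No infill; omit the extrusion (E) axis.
Reading the render: the shape is a rectangular box, roughly 17 × 9 mm footprint and 20 mm tall (dimensions read to the nearest mm from the axis ticks). For the g-code, the solid's height is divided into equal slices at the stated Δz and each level perimeter traced with G1 moves after a G0 lift.

; perimeter-only toolpath
G21 ; units = mm
G90 ; absolute positioning
G28 ; home
; layer 1
G0 Z4.00
G0 X0.00 Y0.00
G1 X17.00 Y0.00
G1 X17.00 Y9.00
G1 X0.00 Y9.00
G1 X0.00 Y0.00
; layer 2
G0 Z8.00
G0 X0.00 Y0.00
G1 X17.00 Y0.00
G1 X17.00 Y9.00
G1 X0.00 Y9.00
G1 X0.00 Y0.00
; layer 3
G0 Z12.00
G0 X0.00 Y0.00
G1 X17.00 Y0.00
G1 X17.00 Y9.00
G1 X0.00 Y9.00
G1 X0.00 Y0.00
; layer 4
G0 Z16.00
G0 X0.00 Y0.00
G1 X17.00 Y0.00
G1 X17.00 Y9.00
G1 X0.00 Y9.00
G1 X0.00 Y0.00
; layer 5
G0 Z20.00
G0 X0.00 Y0.00
G1 X17.00 Y0.00
G1 X17.00 Y9.00
G1 X0.00 Y9.00
G1 X0.00 Y0.00
M2 ; end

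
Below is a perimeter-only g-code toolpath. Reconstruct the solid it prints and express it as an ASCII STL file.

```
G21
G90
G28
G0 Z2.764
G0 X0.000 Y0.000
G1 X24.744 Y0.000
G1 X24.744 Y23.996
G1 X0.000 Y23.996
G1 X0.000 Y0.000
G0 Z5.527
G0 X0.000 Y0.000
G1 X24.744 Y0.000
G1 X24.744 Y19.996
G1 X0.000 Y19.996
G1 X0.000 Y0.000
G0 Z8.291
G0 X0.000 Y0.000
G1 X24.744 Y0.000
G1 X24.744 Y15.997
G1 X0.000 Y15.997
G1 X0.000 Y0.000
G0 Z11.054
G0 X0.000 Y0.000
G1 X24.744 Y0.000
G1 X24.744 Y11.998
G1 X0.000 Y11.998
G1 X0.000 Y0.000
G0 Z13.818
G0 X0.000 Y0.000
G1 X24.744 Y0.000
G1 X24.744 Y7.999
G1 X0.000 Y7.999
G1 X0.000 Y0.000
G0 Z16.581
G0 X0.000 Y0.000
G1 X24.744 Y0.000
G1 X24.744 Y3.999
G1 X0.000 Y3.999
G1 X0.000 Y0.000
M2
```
solid part
  facet normal 0.0000 0.0000 -1.0000
    outer loop
      vertex 24.744 27.995 0.000
      vertex 24.744 0.000 0.000
      vertex 0.000 0.000 0.000
    endloop
  endfacet
  facet normal 0.0000 0.0000 -1.0000
    outer loop
      vertex 0.000 27.995 0.000
      vertex 24.744 27.995 0.000
      vertex 0.000 0.000 0.000
    endloop
  endfacet
  facet normal 0.0000 -1.0000 0.0000
    outer loop
      vertex 0.000 0.000 0.000
      vertex 24.744 0.000 0.000
      vertex 24.744 0.000 19.345
    endloop
  endfacet
  facet normal 0.0000 -1.0000 0.0000
    outer loop
      vertex 0.000 0.000 0.000
      vertex 24.744 0.000 19.345
      vertex 0.000 0.000 19.345
    endloop
  endfacet
  facet normal 0.0000 0.5685 0.8227
    outer loop
      vertex 0.000 0.000 19.345
      vertex 24.744 0.000 19.345
      vertex 24.744 27.995 0.000
    endloop
  endfacet
  facet normal 0.0000 0.5685 0.8227
    outer loop
      vertex 0.000 0.000 19.345
      vertex 24.744 27.995 0.000
      vertex 0.000 27.995 0.000
    endloop
  endfacet
  facet normal -1.0000 0.0000 0.0000
    outer loop
      vertex 0.000 0.000 19.345
      vertex 0.000 27.995 0.000
      vertex 0.000 0.000 0.000
    endloop
  endfacet
  facet normal 1.0000 0.0000 0.0000
    outer loop
      vertex 24.744 0.000 0.000
      vertex 24.744 27.995 0.000
      vertex 24.744 0.000 19.345
    endloop
  endfacet
endsolid part

The G0 Z moves step by Δz≈2.764 mm. The G1 loops shrink linearly with z, so the solid tapers from its base footprint up to z≈19.3. Closing with a flat bottom cap and the tapered top and triangulating gives 8 facets — a wedge (ramp): 24.7 × 28 mm base, rising to 19.3 mm along the y=0 edge and sloping linearly to z=0 at y=28.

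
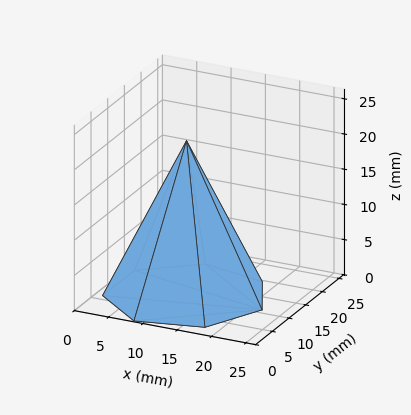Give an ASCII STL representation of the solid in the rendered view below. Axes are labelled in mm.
Reading the render: the shape is a regular 7-sided pyramid, base circumscribed radius ≈ 11 mm, apex at z ≈ 22 mm (dimensions read to the nearest mm from the axis ticks). For the STL, each face is triangulated and given an outward normal.

solid part
  facet normal 0.0000 0.0000 -1.0000
    outer loop
      vertex 8.552 21.724 0.000
      vertex 17.858 19.600 0.000
      vertex 22.000 11.000 0.000
    endloop
  endfacet
  facet normal 0.0000 0.0000 -1.0000
    outer loop
      vertex 1.089 15.773 0.000
      vertex 8.552 21.724 0.000
      vertex 22.000 11.000 0.000
    endloop
  endfacet
  facet normal 0.0000 0.0000 -1.0000
    outer loop
      vertex 1.089 6.227 0.000
      vertex 1.089 15.773 0.000
      vertex 22.000 11.000 0.000
    endloop
  endfacet
  facet normal 0.0000 0.0000 -1.0000
    outer loop
      vertex 8.552 0.276 0.000
      vertex 1.089 6.227 0.000
      vertex 22.000 11.000 0.000
    endloop
  endfacet
  facet normal 0.0000 0.0000 -1.0000
    outer loop
      vertex 17.858 2.400 0.000
      vertex 8.552 0.276 0.000
      vertex 22.000 11.000 0.000
    endloop
  endfacet
  facet normal 0.8214 0.3956 0.4107
    outer loop
      vertex 22.000 11.000 0.000
      vertex 17.858 19.600 0.000
      vertex 11.000 11.000 22.000
    endloop
  endfacet
  facet normal 0.2029 0.8889 0.4107
    outer loop
      vertex 17.858 19.600 0.000
      vertex 8.552 21.724 0.000
      vertex 11.000 11.000 22.000
    endloop
  endfacet
  facet normal -0.5684 0.7129 0.4107
    outer loop
      vertex 8.552 21.724 0.000
      vertex 1.089 15.773 0.000
      vertex 11.000 11.000 22.000
    endloop
  endfacet
  facet normal -0.9118 0.0000 0.4107
    outer loop
      vertex 1.089 15.773 0.000
      vertex 1.089 6.227 0.000
      vertex 11.000 11.000 22.000
    endloop
  endfacet
  facet normal -0.5684 -0.7129 0.4107
    outer loop
      vertex 1.089 6.227 0.000
      vertex 8.552 0.276 0.000
      vertex 11.000 11.000 22.000
    endloop
  endfacet
  facet normal 0.2029 -0.8889 0.4107
    outer loop
      vertex 8.552 0.276 0.000
      vertex 17.858 2.400 0.000
      vertex 11.000 11.000 22.000
    endloop
  endfacet
  facet normal 0.8214 -0.3956 0.4107
    outer loop
      vertex 17.858 2.400 0.000
      vertex 22.000 11.000 0.000
      vertex 11.000 11.000 22.000
    endloop
  endfacet
endsolid part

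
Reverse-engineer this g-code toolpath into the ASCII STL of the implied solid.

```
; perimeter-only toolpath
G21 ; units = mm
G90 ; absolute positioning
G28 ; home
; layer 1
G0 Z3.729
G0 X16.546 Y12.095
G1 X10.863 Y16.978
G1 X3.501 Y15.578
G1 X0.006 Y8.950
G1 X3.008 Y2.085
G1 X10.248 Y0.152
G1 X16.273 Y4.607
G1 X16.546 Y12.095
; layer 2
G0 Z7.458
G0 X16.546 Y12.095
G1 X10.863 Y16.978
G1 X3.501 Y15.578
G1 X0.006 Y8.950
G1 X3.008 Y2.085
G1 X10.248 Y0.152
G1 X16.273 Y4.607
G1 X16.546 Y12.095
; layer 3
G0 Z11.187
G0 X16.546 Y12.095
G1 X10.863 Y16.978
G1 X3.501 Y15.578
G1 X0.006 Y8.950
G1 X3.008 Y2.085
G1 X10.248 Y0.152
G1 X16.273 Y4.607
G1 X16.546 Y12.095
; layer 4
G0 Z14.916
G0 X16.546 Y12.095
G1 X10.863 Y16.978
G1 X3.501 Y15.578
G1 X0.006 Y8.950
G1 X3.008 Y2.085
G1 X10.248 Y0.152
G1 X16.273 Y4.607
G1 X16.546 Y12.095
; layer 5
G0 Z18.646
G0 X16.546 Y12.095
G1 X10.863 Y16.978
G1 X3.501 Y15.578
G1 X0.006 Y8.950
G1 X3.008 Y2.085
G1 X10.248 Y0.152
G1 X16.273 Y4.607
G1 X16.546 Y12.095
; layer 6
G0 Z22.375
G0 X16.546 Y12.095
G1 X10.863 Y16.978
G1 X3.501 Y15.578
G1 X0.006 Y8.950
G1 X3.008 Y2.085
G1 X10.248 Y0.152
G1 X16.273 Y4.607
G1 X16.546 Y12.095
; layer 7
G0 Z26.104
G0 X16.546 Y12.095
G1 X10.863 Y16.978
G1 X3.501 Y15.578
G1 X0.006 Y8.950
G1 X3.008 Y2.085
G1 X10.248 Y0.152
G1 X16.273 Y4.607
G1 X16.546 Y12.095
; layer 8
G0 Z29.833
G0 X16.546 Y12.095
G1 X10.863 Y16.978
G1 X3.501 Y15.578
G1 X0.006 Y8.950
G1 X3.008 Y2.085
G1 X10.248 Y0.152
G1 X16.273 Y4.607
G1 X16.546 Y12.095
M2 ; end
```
solid part
  facet normal 0.0000 0.0000 -1.0000
    outer loop
      vertex 3.501 15.578 0.000
      vertex 10.863 16.978 0.000
      vertex 16.546 12.095 0.000
    endloop
  endfacet
  facet normal 0.0000 0.0000 -1.0000
    outer loop
      vertex 0.006 8.950 0.000
      vertex 3.501 15.578 0.000
      vertex 16.546 12.095 0.000
    endloop
  endfacet
  facet normal 0.0000 0.0000 -1.0000
    outer loop
      vertex 3.008 2.085 0.000
      vertex 0.006 8.950 0.000
      vertex 16.546 12.095 0.000
    endloop
  endfacet
  facet normal 0.0000 0.0000 -1.0000
    outer loop
      vertex 10.248 0.152 0.000
      vertex 3.008 2.085 0.000
      vertex 16.546 12.095 0.000
    endloop
  endfacet
  facet normal 0.0000 0.0000 -1.0000
    outer loop
      vertex 16.273 4.607 0.000
      vertex 10.248 0.152 0.000
      vertex 16.546 12.095 0.000
    endloop
  endfacet
  facet normal 0.0000 0.0000 1.0000
    outer loop
      vertex 16.546 12.095 29.833
      vertex 10.863 16.978 29.833
      vertex 3.501 15.578 29.833
    endloop
  endfacet
  facet normal 0.0000 0.0000 1.0000
    outer loop
      vertex 16.546 12.095 29.833
      vertex 3.501 15.578 29.833
      vertex 0.006 8.950 29.833
    endloop
  endfacet
  facet normal 0.0000 0.0000 1.0000
    outer loop
      vertex 16.546 12.095 29.833
      vertex 0.006 8.950 29.833
      vertex 3.008 2.085 29.833
    endloop
  endfacet
  facet normal 0.0000 0.0000 1.0000
    outer loop
      vertex 16.546 12.095 29.833
      vertex 3.008 2.085 29.833
      vertex 10.248 0.152 29.833
    endloop
  endfacet
  facet normal 0.0000 0.0000 1.0000
    outer loop
      vertex 16.546 12.095 29.833
      vertex 10.248 0.152 29.833
      vertex 16.273 4.607 29.833
    endloop
  endfacet
  facet normal 0.6517 0.7585 0.0000
    outer loop
      vertex 16.546 12.095 0.000
      vertex 10.863 16.978 0.000
      vertex 10.863 16.978 29.833
    endloop
  endfacet
  facet normal 0.6517 0.7585 0.0000
    outer loop
      vertex 16.546 12.095 0.000
      vertex 10.863 16.978 29.833
      vertex 16.546 12.095 29.833
    endloop
  endfacet
  facet normal -0.1868 0.9824 0.0000
    outer loop
      vertex 10.863 16.978 0.000
      vertex 3.501 15.578 0.000
      vertex 3.501 15.578 29.833
    endloop
  endfacet
  facet normal -0.1868 0.9824 0.0000
    outer loop
      vertex 10.863 16.978 0.000
      vertex 3.501 15.578 29.833
      vertex 10.863 16.978 29.833
    endloop
  endfacet
  facet normal -0.8846 0.4664 0.0000
    outer loop
      vertex 3.501 15.578 0.000
      vertex 0.006 8.950 0.000
      vertex 0.006 8.950 29.833
    endloop
  endfacet
  facet normal -0.8846 0.4664 0.0000
    outer loop
      vertex 3.501 15.578 0.000
      vertex 0.006 8.950 29.833
      vertex 3.501 15.578 29.833
    endloop
  endfacet
  facet normal -0.9162 -0.4007 0.0000
    outer loop
      vertex 0.006 8.950 0.000
      vertex 3.008 2.085 0.000
      vertex 3.008 2.085 29.833
    endloop
  endfacet
  facet normal -0.9162 -0.4007 0.0000
    outer loop
      vertex 0.006 8.950 0.000
      vertex 3.008 2.085 29.833
      vertex 0.006 8.950 29.833
    endloop
  endfacet
  facet normal -0.2580 -0.9662 0.0000
    outer loop
      vertex 3.008 2.085 0.000
      vertex 10.248 0.152 0.000
      vertex 10.248 0.152 29.833
    endloop
  endfacet
  facet normal -0.2580 -0.9662 0.0000
    outer loop
      vertex 3.008 2.085 0.000
      vertex 10.248 0.152 29.833
      vertex 3.008 2.085 29.833
    endloop
  endfacet
  facet normal 0.5945 -0.8041 0.0000
    outer loop
      vertex 10.248 0.152 0.000
      vertex 16.273 4.607 0.000
      vertex 16.273 4.607 29.833
    endloop
  endfacet
  facet normal 0.5945 -0.8041 0.0000
    outer loop
      vertex 10.248 0.152 0.000
      vertex 16.273 4.607 29.833
      vertex 10.248 0.152 29.833
    endloop
  endfacet
  facet normal 0.9993 -0.0364 0.0000
    outer loop
      vertex 16.273 4.607 0.000
      vertex 16.546 12.095 0.000
      vertex 16.546 12.095 29.833
    endloop
  endfacet
  facet normal 0.9993 -0.0364 0.0000
    outer loop
      vertex 16.273 4.607 0.000
      vertex 16.546 12.095 29.833
      vertex 16.273 4.607 29.833
    endloop
  endfacet
endsolid part

The G0 Z moves step by Δz≈3.729 mm. Every layer's G1 loop is the same polygon, so the solid is a straight extrusion of it from z=0 to z≈29.8. Closing with flat bottom and top caps and triangulating gives 24 facets — a regular 7-sided prism (a cylinder approximated with 7 flat sides), circumscribed radius ≈ 8.63 mm, height ≈ 29.8 mm.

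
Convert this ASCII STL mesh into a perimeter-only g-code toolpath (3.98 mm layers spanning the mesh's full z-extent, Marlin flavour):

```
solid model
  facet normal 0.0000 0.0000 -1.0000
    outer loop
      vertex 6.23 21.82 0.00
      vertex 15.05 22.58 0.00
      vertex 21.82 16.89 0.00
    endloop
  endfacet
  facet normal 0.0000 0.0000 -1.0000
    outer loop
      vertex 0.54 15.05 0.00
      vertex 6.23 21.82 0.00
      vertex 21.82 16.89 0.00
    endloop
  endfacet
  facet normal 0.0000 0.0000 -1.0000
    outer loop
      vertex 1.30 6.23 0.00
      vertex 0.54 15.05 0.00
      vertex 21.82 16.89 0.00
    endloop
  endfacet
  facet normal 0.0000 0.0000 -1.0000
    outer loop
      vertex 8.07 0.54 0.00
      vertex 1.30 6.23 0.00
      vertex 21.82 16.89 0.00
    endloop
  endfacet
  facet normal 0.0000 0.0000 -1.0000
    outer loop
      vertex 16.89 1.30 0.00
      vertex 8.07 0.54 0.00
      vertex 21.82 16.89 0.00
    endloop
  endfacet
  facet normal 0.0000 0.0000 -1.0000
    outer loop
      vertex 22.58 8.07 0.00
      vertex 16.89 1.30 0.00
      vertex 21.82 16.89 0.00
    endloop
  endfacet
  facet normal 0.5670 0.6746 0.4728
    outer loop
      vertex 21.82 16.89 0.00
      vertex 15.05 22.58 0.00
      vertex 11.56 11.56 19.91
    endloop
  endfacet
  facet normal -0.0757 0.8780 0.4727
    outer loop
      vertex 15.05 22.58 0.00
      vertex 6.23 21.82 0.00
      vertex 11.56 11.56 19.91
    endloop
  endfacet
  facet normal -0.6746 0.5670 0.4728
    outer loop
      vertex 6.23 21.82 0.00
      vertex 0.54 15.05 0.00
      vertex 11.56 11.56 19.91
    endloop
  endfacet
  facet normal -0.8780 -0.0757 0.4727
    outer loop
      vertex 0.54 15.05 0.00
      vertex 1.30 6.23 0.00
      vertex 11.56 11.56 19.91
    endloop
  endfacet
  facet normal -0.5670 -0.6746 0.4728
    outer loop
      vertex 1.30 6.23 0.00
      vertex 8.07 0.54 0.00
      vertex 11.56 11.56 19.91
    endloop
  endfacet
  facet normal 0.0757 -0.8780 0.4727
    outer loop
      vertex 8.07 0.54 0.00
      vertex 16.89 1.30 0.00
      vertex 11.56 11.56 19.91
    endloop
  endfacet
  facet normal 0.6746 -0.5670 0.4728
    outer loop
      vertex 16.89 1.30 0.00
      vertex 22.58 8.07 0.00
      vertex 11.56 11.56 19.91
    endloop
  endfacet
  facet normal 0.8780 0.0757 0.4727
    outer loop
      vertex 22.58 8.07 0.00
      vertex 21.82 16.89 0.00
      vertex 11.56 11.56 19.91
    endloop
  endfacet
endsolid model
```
; perimeter-only toolpath
G21 ; units = mm
G90 ; absolute positioning
G28 ; home
; layer 1
G0 Z3.98
G0 X19.77 Y15.82
G1 X14.35 Y20.38
G1 X7.30 Y19.77
G1 X2.74 Y14.35
G1 X3.35 Y7.30
G1 X8.77 Y2.74
G1 X15.82 Y3.35
G1 X20.38 Y8.77
G1 X19.77 Y15.82
; layer 2
G0 Z7.96
G0 X17.72 Y14.76
G1 X13.65 Y18.17
G1 X8.36 Y17.72
G1 X4.95 Y13.65
G1 X5.40 Y8.36
G1 X9.47 Y4.95
G1 X14.76 Y5.40
G1 X18.17 Y9.47
G1 X17.72 Y14.76
; layer 3
G0 Z11.95
G0 X15.66 Y13.69
G1 X12.96 Y15.97
G1 X9.43 Y15.66
G1 X7.15 Y12.96
G1 X7.46 Y9.43
G1 X10.16 Y7.15
G1 X13.69 Y7.46
G1 X15.97 Y10.16
G1 X15.66 Y13.69
; layer 4
G0 Z15.93
G0 X13.61 Y12.63
G1 X12.26 Y13.76
G1 X10.49 Y13.61
G1 X9.36 Y12.26
G1 X9.51 Y10.49
G1 X10.86 Y9.36
G1 X12.63 Y9.51
G1 X13.76 Y10.86
G1 X13.61 Y12.63
M2 ; end

The solid is a regular 8-sided pyramid, base circumscribed radius ≈ 11.6 mm, apex at z ≈ 19.9 mm. Slicing at Δz = 3.98 mm — 5 equal slices spanning the solid's height, so layer i sits at z = i·h/5 — gives 4 non-empty perimeters. Each is a 8-segment closed polygon; G0 lifts to the layer z and rapids to the start vertex, then G1 traces the edges. The cross-section shrinks linearly with z (the slice at the apex is degenerate and omitted).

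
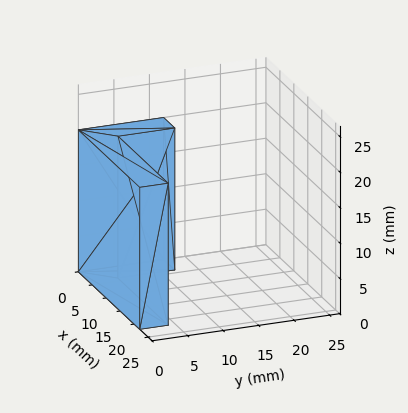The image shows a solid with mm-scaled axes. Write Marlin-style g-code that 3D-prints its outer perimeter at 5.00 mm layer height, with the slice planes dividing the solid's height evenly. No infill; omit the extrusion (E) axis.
Reading the render: the shape is an L-shaped prism: outer 22 × 12 mm, arm thicknesses ≈ 4 mm (horizontal) and 4 mm (vertical), extruded 20 mm in z (dimensions read to the nearest mm from the axis ticks). For the g-code, the solid's height is divided into equal slices at the stated Δz and each level perimeter traced with G1 moves after a G0 lift.

; perimeter-only toolpath
G21 ; units = mm
G90 ; absolute positioning
G28 ; home
; layer 1
G0 Z5.00
G0 X0.00 Y0.00
G1 X22.00 Y0.00
G1 X22.00 Y4.00
G1 X4.00 Y4.00
G1 X4.00 Y12.00
G1 X0.00 Y12.00
G1 X0.00 Y0.00
; layer 2
G0 Z10.00
G0 X0.00 Y0.00
G1 X22.00 Y0.00
G1 X22.00 Y4.00
G1 X4.00 Y4.00
G1 X4.00 Y12.00
G1 X0.00 Y12.00
G1 X0.00 Y0.00
; layer 3
G0 Z15.00
G0 X0.00 Y0.00
G1 X22.00 Y0.00
G1 X22.00 Y4.00
G1 X4.00 Y4.00
G1 X4.00 Y12.00
G1 X0.00 Y12.00
G1 X0.00 Y0.00
; layer 4
G0 Z20.00
G0 X0.00 Y0.00
G1 X22.00 Y0.00
G1 X22.00 Y4.00
G1 X4.00 Y4.00
G1 X4.00 Y12.00
G1 X0.00 Y12.00
G1 X0.00 Y0.00
M2 ; end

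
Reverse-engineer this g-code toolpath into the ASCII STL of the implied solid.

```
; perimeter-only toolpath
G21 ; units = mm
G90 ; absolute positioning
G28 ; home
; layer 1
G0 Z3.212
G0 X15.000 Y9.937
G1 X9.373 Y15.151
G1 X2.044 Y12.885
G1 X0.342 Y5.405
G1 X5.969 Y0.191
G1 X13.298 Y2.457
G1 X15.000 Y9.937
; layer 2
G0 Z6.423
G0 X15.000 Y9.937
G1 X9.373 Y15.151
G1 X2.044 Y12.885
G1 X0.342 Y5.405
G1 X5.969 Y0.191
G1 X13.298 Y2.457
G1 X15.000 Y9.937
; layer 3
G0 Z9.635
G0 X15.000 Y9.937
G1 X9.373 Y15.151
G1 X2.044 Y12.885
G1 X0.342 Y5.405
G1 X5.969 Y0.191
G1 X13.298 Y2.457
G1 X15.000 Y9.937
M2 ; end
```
solid part
  facet normal 0.0000 0.0000 -1.0000
    outer loop
      vertex 2.044 12.885 0.000
      vertex 9.373 15.151 0.000
      vertex 15.000 9.937 0.000
    endloop
  endfacet
  facet normal 0.0000 0.0000 -1.0000
    outer loop
      vertex 0.342 5.405 0.000
      vertex 2.044 12.885 0.000
      vertex 15.000 9.937 0.000
    endloop
  endfacet
  facet normal 0.0000 0.0000 -1.0000
    outer loop
      vertex 5.969 0.191 0.000
      vertex 0.342 5.405 0.000
      vertex 15.000 9.937 0.000
    endloop
  endfacet
  facet normal 0.0000 0.0000 -1.0000
    outer loop
      vertex 13.298 2.457 0.000
      vertex 5.969 0.191 0.000
      vertex 15.000 9.937 0.000
    endloop
  endfacet
  facet normal 0.0000 0.0000 1.0000
    outer loop
      vertex 15.000 9.937 9.635
      vertex 9.373 15.151 9.635
      vertex 2.044 12.885 9.635
    endloop
  endfacet
  facet normal 0.0000 0.0000 1.0000
    outer loop
      vertex 15.000 9.937 9.635
      vertex 2.044 12.885 9.635
      vertex 0.342 5.405 9.635
    endloop
  endfacet
  facet normal 0.0000 0.0000 1.0000
    outer loop
      vertex 15.000 9.937 9.635
      vertex 0.342 5.405 9.635
      vertex 5.969 0.191 9.635
    endloop
  endfacet
  facet normal 0.0000 0.0000 1.0000
    outer loop
      vertex 15.000 9.937 9.635
      vertex 5.969 0.191 9.635
      vertex 13.298 2.457 9.635
    endloop
  endfacet
  facet normal 0.6797 0.7335 0.0000
    outer loop
      vertex 15.000 9.937 0.000
      vertex 9.373 15.151 0.000
      vertex 9.373 15.151 9.635
    endloop
  endfacet
  facet normal 0.6797 0.7335 0.0000
    outer loop
      vertex 15.000 9.937 0.000
      vertex 9.373 15.151 9.635
      vertex 15.000 9.937 9.635
    endloop
  endfacet
  facet normal -0.2954 0.9554 0.0000
    outer loop
      vertex 9.373 15.151 0.000
      vertex 2.044 12.885 0.000
      vertex 2.044 12.885 9.635
    endloop
  endfacet
  facet normal -0.2954 0.9554 0.0000
    outer loop
      vertex 9.373 15.151 0.000
      vertex 2.044 12.885 9.635
      vertex 9.373 15.151 9.635
    endloop
  endfacet
  facet normal -0.9751 0.2219 0.0000
    outer loop
      vertex 2.044 12.885 0.000
      vertex 0.342 5.405 0.000
      vertex 0.342 5.405 9.635
    endloop
  endfacet
  facet normal -0.9751 0.2219 0.0000
    outer loop
      vertex 2.044 12.885 0.000
      vertex 0.342 5.405 9.635
      vertex 2.044 12.885 9.635
    endloop
  endfacet
  facet normal -0.6797 -0.7335 0.0000
    outer loop
      vertex 0.342 5.405 0.000
      vertex 5.969 0.191 0.000
      vertex 5.969 0.191 9.635
    endloop
  endfacet
  facet normal -0.6797 -0.7335 0.0000
    outer loop
      vertex 0.342 5.405 0.000
      vertex 5.969 0.191 9.635
      vertex 0.342 5.405 9.635
    endloop
  endfacet
  facet normal 0.2954 -0.9554 0.0000
    outer loop
      vertex 5.969 0.191 0.000
      vertex 13.298 2.457 0.000
      vertex 13.298 2.457 9.635
    endloop
  endfacet
  facet normal 0.2954 -0.9554 0.0000
    outer loop
      vertex 5.969 0.191 0.000
      vertex 13.298 2.457 9.635
      vertex 5.969 0.191 9.635
    endloop
  endfacet
  facet normal 0.9751 -0.2219 0.0000
    outer loop
      vertex 13.298 2.457 0.000
      vertex 15.000 9.937 0.000
      vertex 15.000 9.937 9.635
    endloop
  endfacet
  facet normal 0.9751 -0.2219 0.0000
    outer loop
      vertex 13.298 2.457 0.000
      vertex 15.000 9.937 9.635
      vertex 13.298 2.457 9.635
    endloop
  endfacet
endsolid part

The G0 Z moves step by Δz≈3.212 mm. Every layer's G1 loop is the same polygon, so the solid is a straight extrusion of it from z=0 to z≈9.63. Closing with flat bottom and top caps and triangulating gives 20 facets — a regular 6-sided prism (a cylinder approximated with 6 flat sides), circumscribed radius ≈ 7.67 mm, height ≈ 9.63 mm.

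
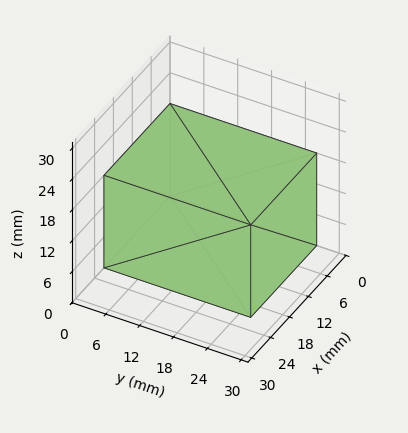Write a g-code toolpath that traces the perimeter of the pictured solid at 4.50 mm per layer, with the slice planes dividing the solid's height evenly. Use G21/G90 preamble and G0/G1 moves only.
Reading the render: the shape is a rectangular box, roughly 21 × 26 mm footprint and 18 mm tall (dimensions read to the nearest mm from the axis ticks). For the g-code, the solid's height is divided into equal slices at the stated Δz and each level perimeter traced with G1 moves after a G0 lift.

; perimeter-only toolpath
G21 ; units = mm
G90 ; absolute positioning
G28 ; home
; layer 1
G0 Z4.50
G0 X0.00 Y0.00
G1 X21.00 Y0.00
G1 X21.00 Y26.00
G1 X0.00 Y26.00
G1 X0.00 Y0.00
; layer 2
G0 Z9.00
G0 X0.00 Y0.00
G1 X21.00 Y0.00
G1 X21.00 Y26.00
G1 X0.00 Y26.00
G1 X0.00 Y0.00
; layer 3
G0 Z13.50
G0 X0.00 Y0.00
G1 X21.00 Y0.00
G1 X21.00 Y26.00
G1 X0.00 Y26.00
G1 X0.00 Y0.00
; layer 4
G0 Z18.00
G0 X0.00 Y0.00
G1 X21.00 Y0.00
G1 X21.00 Y26.00
G1 X0.00 Y26.00
G1 X0.00 Y0.00
M2 ; end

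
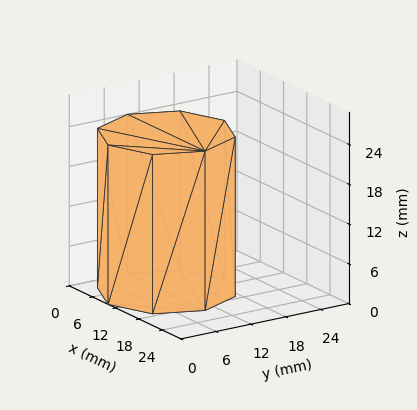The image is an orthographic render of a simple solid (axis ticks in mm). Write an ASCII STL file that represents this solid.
Reading the render: the shape is a regular 8-sided prism (a cylinder approximated with 8 flat sides), circumscribed radius ≈ 10 mm, height ≈ 24 mm (dimensions read to the nearest mm from the axis ticks). For the STL, each face is triangulated and given an outward normal.

solid part
  facet normal 0.0000 0.0000 -1.0000
    outer loop
      vertex 10.0 20.0 0.0
      vertex 17.1 17.1 0.0
      vertex 20.0 10.0 0.0
    endloop
  endfacet
  facet normal 0.0000 0.0000 -1.0000
    outer loop
      vertex 2.9 17.1 0.0
      vertex 10.0 20.0 0.0
      vertex 20.0 10.0 0.0
    endloop
  endfacet
  facet normal 0.0000 0.0000 -1.0000
    outer loop
      vertex 0.0 10.0 0.0
      vertex 2.9 17.1 0.0
      vertex 20.0 10.0 0.0
    endloop
  endfacet
  facet normal 0.0000 0.0000 -1.0000
    outer loop
      vertex 2.9 2.9 0.0
      vertex 0.0 10.0 0.0
      vertex 20.0 10.0 0.0
    endloop
  endfacet
  facet normal 0.0000 0.0000 -1.0000
    outer loop
      vertex 10.0 0.0 0.0
      vertex 2.9 2.9 0.0
      vertex 20.0 10.0 0.0
    endloop
  endfacet
  facet normal 0.0000 0.0000 -1.0000
    outer loop
      vertex 17.1 2.9 0.0
      vertex 10.0 0.0 0.0
      vertex 20.0 10.0 0.0
    endloop
  endfacet
  facet normal 0.0000 0.0000 1.0000
    outer loop
      vertex 20.0 10.0 24.0
      vertex 17.1 17.1 24.0
      vertex 10.0 20.0 24.0
    endloop
  endfacet
  facet normal 0.0000 0.0000 1.0000
    outer loop
      vertex 20.0 10.0 24.0
      vertex 10.0 20.0 24.0
      vertex 2.9 17.1 24.0
    endloop
  endfacet
  facet normal 0.0000 0.0000 1.0000
    outer loop
      vertex 20.0 10.0 24.0
      vertex 2.9 17.1 24.0
      vertex 0.0 10.0 24.0
    endloop
  endfacet
  facet normal 0.0000 0.0000 1.0000
    outer loop
      vertex 20.0 10.0 24.0
      vertex 0.0 10.0 24.0
      vertex 2.9 2.9 24.0
    endloop
  endfacet
  facet normal 0.0000 0.0000 1.0000
    outer loop
      vertex 20.0 10.0 24.0
      vertex 2.9 2.9 24.0
      vertex 10.0 0.0 24.0
    endloop
  endfacet
  facet normal 0.0000 0.0000 1.0000
    outer loop
      vertex 20.0 10.0 24.0
      vertex 10.0 0.0 24.0
      vertex 17.1 2.9 24.0
    endloop
  endfacet
  facet normal 0.9258 0.3781 0.0000
    outer loop
      vertex 20.0 10.0 0.0
      vertex 17.1 17.1 0.0
      vertex 17.1 17.1 24.0
    endloop
  endfacet
  facet normal 0.9258 0.3781 0.0000
    outer loop
      vertex 20.0 10.0 0.0
      vertex 17.1 17.1 24.0
      vertex 20.0 10.0 24.0
    endloop
  endfacet
  facet normal 0.3781 0.9258 0.0000
    outer loop
      vertex 17.1 17.1 0.0
      vertex 10.0 20.0 0.0
      vertex 10.0 20.0 24.0
    endloop
  endfacet
  facet normal 0.3781 0.9258 0.0000
    outer loop
      vertex 17.1 17.1 0.0
      vertex 10.0 20.0 24.0
      vertex 17.1 17.1 24.0
    endloop
  endfacet
  facet normal -0.3781 0.9258 0.0000
    outer loop
      vertex 10.0 20.0 0.0
      vertex 2.9 17.1 0.0
      vertex 2.9 17.1 24.0
    endloop
  endfacet
  facet normal -0.3781 0.9258 0.0000
    outer loop
      vertex 10.0 20.0 0.0
      vertex 2.9 17.1 24.0
      vertex 10.0 20.0 24.0
    endloop
  endfacet
  facet normal -0.9258 0.3781 0.0000
    outer loop
      vertex 2.9 17.1 0.0
      vertex 0.0 10.0 0.0
      vertex 0.0 10.0 24.0
    endloop
  endfacet
  facet normal -0.9258 0.3781 0.0000
    outer loop
      vertex 2.9 17.1 0.0
      vertex 0.0 10.0 24.0
      vertex 2.9 17.1 24.0
    endloop
  endfacet
  facet normal -0.9258 -0.3781 0.0000
    outer loop
      vertex 0.0 10.0 0.0
      vertex 2.9 2.9 0.0
      vertex 2.9 2.9 24.0
    endloop
  endfacet
  facet normal -0.9258 -0.3781 0.0000
    outer loop
      vertex 0.0 10.0 0.0
      vertex 2.9 2.9 24.0
      vertex 0.0 10.0 24.0
    endloop
  endfacet
  facet normal -0.3781 -0.9258 0.0000
    outer loop
      vertex 2.9 2.9 0.0
      vertex 10.0 0.0 0.0
      vertex 10.0 0.0 24.0
    endloop
  endfacet
  facet normal -0.3781 -0.9258 0.0000
    outer loop
      vertex 2.9 2.9 0.0
      vertex 10.0 0.0 24.0
      vertex 2.9 2.9 24.0
    endloop
  endfacet
  facet normal 0.3781 -0.9258 0.0000
    outer loop
      vertex 10.0 0.0 0.0
      vertex 17.1 2.9 0.0
      vertex 17.1 2.9 24.0
    endloop
  endfacet
  facet normal 0.3781 -0.9258 0.0000
    outer loop
      vertex 10.0 0.0 0.0
      vertex 17.1 2.9 24.0
      vertex 10.0 0.0 24.0
    endloop
  endfacet
  facet normal 0.9258 -0.3781 0.0000
    outer loop
      vertex 17.1 2.9 0.0
      vertex 20.0 10.0 0.0
      vertex 20.0 10.0 24.0
    endloop
  endfacet
  facet normal 0.9258 -0.3781 0.0000
    outer loop
      vertex 17.1 2.9 0.0
      vertex 20.0 10.0 24.0
      vertex 17.1 2.9 24.0
    endloop
  endfacet
endsolid part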